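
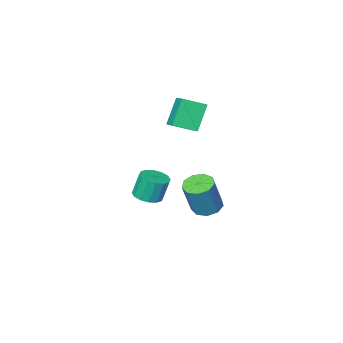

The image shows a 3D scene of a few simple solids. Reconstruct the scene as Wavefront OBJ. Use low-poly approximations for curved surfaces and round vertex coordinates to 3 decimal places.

v 0.253 -3.495 4.016
v 0.537 -2.454 4.519
v -0.885 -2.952 3.535
v -0.602 -1.912 4.037
v 1.082 -3.028 2.583
v 1.365 -1.988 3.085
v -0.057 -2.486 2.101
v 0.227 -1.445 2.604
v 3.654 -0.373 -0.386
v 4.409 -0.308 -0.201
v 4.081 -0.163 1.09
v 3.326 -0.227 0.906
v 4.287 0.07 -0.274
v 3.959 0.215 1.017
v 3.995 0.329 -0.378
v 3.667 0.474 0.913
v 3.612 0.4 -0.483
v 3.284 0.545 0.808
v 3.24 0.265 -0.562
v 2.912 0.41 0.729
v 2.979 -0.042 -0.594
v 2.651 0.103 0.697
v 2.899 -0.437 -0.57
v 2.571 -0.292 0.721
v 3.021 -0.815 -0.497
v 2.693 -0.67 0.794
v 3.313 -1.074 -0.393
v 2.985 -0.929 0.898
v 3.696 -1.145 -0.288
v 3.368 -1 1.003
v 4.068 -1.01 -0.209
v 3.74 -0.865 1.082
v 4.329 -0.703 -0.177
v 4.001 -0.558 1.114
v -0.744 -2.077 -3.43
v -0.327 -1.373 -3.66
v 0.361 -1.139 -1.7
v -0.056 -1.843 -1.47
v -0.865 -1.237 -3.487
v -0.178 -1.004 -1.527
v -1.347 -1.495 -3.288
v -0.659 -1.262 -1.328
v -1.546 -2.024 -3.155
v -0.859 -1.791 -1.195
v -1.37 -2.579 -3.151
v -0.683 -2.345 -1.191
v -0.901 -2.898 -3.277
v -0.214 -2.665 -1.317
v -0.358 -2.833 -3.475
v 0.329 -2.6 -1.515
v 0.004 -2.414 -3.652
v 0.692 -2.181 -1.692
v 0.017 -1.837 -3.725
v 0.704 -1.604 -1.765
f 2 4 1
f 5 2 1
f 1 4 3
f 3 5 1
f 2 8 4
f 6 2 5
f 6 8 2
f 4 8 3
f 7 5 3
f 3 8 7
f 7 6 5
f 8 6 7
f 10 9 13
f 10 13 11
f 11 13 14
f 11 14 12
f 13 9 15
f 13 15 14
f 14 15 16
f 14 16 12
f 15 9 17
f 15 17 16
f 16 17 18
f 16 18 12
f 17 9 19
f 17 19 18
f 18 19 20
f 18 20 12
f 19 9 21
f 19 21 20
f 20 21 22
f 20 22 12
f 21 9 23
f 21 23 22
f 22 23 24
f 22 24 12
f 23 9 25
f 23 25 24
f 24 25 26
f 24 26 12
f 25 9 27
f 25 27 26
f 26 27 28
f 26 28 12
f 27 9 29
f 27 29 28
f 28 29 30
f 28 30 12
f 29 9 31
f 29 31 30
f 30 31 32
f 30 32 12
f 31 9 33
f 31 33 32
f 32 33 34
f 32 34 12
f 33 9 10
f 33 10 34
f 34 10 11
f 34 11 12
f 36 35 39
f 36 39 37
f 37 39 40
f 37 40 38
f 39 35 41
f 39 41 40
f 40 41 42
f 40 42 38
f 41 35 43
f 41 43 42
f 42 43 44
f 42 44 38
f 43 35 45
f 43 45 44
f 44 45 46
f 44 46 38
f 45 35 47
f 45 47 46
f 46 47 48
f 46 48 38
f 47 35 49
f 47 49 48
f 48 49 50
f 48 50 38
f 49 35 51
f 49 51 50
f 50 51 52
f 50 52 38
f 51 35 53
f 51 53 52
f 52 53 54
f 52 54 38
f 53 35 36
f 53 36 54
f 54 36 37
f 54 37 38



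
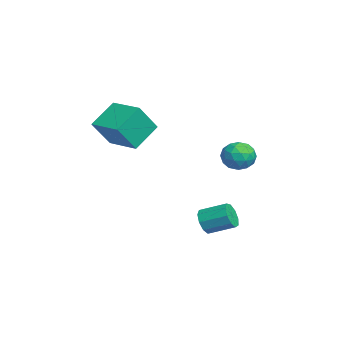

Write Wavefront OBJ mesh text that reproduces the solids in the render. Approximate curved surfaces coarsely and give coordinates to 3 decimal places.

v 0.875 0.59 -2.283
v 1.204 0.208 -1.623
v 1.613 1.609 -1.017
v 1.285 1.99 -1.677
v 1.597 0.269 -2.028
v 2.006 1.669 -1.422
v 1.653 0.479 -2.553
v 2.062 1.88 -1.946
v 1.345 0.742 -2.951
v 1.754 2.142 -2.345
v 0.817 0.933 -3.037
v 1.226 2.334 -2.43
v 0.317 0.964 -2.77
v 0.726 2.364 -2.164
v 0.078 0.819 -2.275
v 0.487 2.22 -1.669
v 0.212 0.568 -1.784
v 0.621 1.968 -1.178
v 0.657 0.326 -1.527
v 1.066 1.727 -0.921
v -2.448 3.463 0.65
v -1.979 3.201 1.529
v -3.401 2.099 0.751
v -2.932 1.837 1.63
v -3.554 2.658 1.603
v -2.964 3.501 1.541
v -2.416 1.799 0.739
v -1.826 2.642 0.677
v -1.959 2.172 1.584
v -2.662 2.703 2.118
v -2.718 2.597 0.162
v -3.421 3.128 0.696
v -2.13 3.452 1.081
v -3.25 1.848 1.199
v -3.616 2.331 1.183
v -3.34 2.177 1.7
v -2.709 3.628 1.088
v -2.433 3.474 1.604
v -3.359 3.155 1.648
v -2.947 1.826 0.676
v -2.671 1.672 1.192
v -2.04 3.123 0.58
v -1.764 2.969 1.097
v -2.021 2.145 0.632
v -1.842 2.693 1.63
v -2.403 1.891 1.689
v -2.099 1.869 1.166
v -1.753 2.364 1.129
v -2.256 3.005 1.944
v -2.816 2.203 2.003
v -3.181 2.686 1.987
v -2.835 3.181 1.951
v -2.244 2.4 1.976
v -2.564 3.097 0.277
v -3.124 2.295 0.336
v -2.545 2.119 0.329
v -2.199 2.614 0.293
v -2.977 3.409 0.591
v -3.538 2.607 0.65
v -3.627 2.936 1.151
v -3.281 3.431 1.114
v -3.136 2.9 0.304
v -4.165 -3.021 3.293
v -3.421 -3.999 4.909
v -2.59 -1.68 3.378
v -1.846 -2.658 4.995
v -3.094 -4.202 2.085
v -2.35 -5.18 3.702
v -1.519 -2.861 2.171
v -0.775 -3.839 3.787
f 2 1 5
f 2 5 3
f 3 5 6
f 3 6 4
f 5 1 7
f 5 7 6
f 6 7 8
f 6 8 4
f 7 1 9
f 7 9 8
f 8 9 10
f 8 10 4
f 9 1 11
f 9 11 10
f 10 11 12
f 10 12 4
f 11 1 13
f 11 13 12
f 12 13 14
f 12 14 4
f 13 1 15
f 13 15 14
f 14 15 16
f 14 16 4
f 15 1 17
f 15 17 16
f 16 17 18
f 16 18 4
f 17 1 19
f 17 19 18
f 18 19 20
f 18 20 4
f 19 1 2
f 19 2 20
f 20 2 3
f 20 3 4
f 21 58 37
f 58 32 61
f 37 61 26
f 58 61 37
f 21 37 33
f 37 26 38
f 33 38 22
f 37 38 33
f 21 33 42
f 33 22 43
f 42 43 28
f 33 43 42
f 21 42 54
f 42 28 57
f 54 57 31
f 42 57 54
f 21 54 58
f 54 31 62
f 58 62 32
f 54 62 58
f 22 38 49
f 38 26 52
f 49 52 30
f 38 52 49
f 26 61 39
f 61 32 60
f 39 60 25
f 61 60 39
f 32 62 59
f 62 31 55
f 59 55 23
f 62 55 59
f 31 57 56
f 57 28 44
f 56 44 27
f 57 44 56
f 28 43 48
f 43 22 45
f 48 45 29
f 43 45 48
f 24 50 36
f 50 30 51
f 36 51 25
f 50 51 36
f 24 36 34
f 36 25 35
f 34 35 23
f 36 35 34
f 24 34 41
f 34 23 40
f 41 40 27
f 34 40 41
f 24 41 46
f 41 27 47
f 46 47 29
f 41 47 46
f 24 46 50
f 46 29 53
f 50 53 30
f 46 53 50
f 25 51 39
f 51 30 52
f 39 52 26
f 51 52 39
f 23 35 59
f 35 25 60
f 59 60 32
f 35 60 59
f 27 40 56
f 40 23 55
f 56 55 31
f 40 55 56
f 29 47 48
f 47 27 44
f 48 44 28
f 47 44 48
f 30 53 49
f 53 29 45
f 49 45 22
f 53 45 49
f 64 66 63
f 67 64 63
f 63 66 65
f 65 67 63
f 64 70 66
f 68 64 67
f 68 70 64
f 66 70 65
f 69 67 65
f 65 70 69
f 69 68 67
f 70 68 69



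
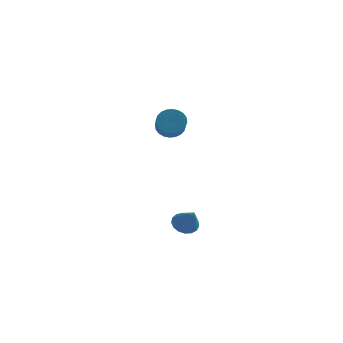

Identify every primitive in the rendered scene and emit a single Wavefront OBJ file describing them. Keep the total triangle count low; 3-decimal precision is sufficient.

v 0.749 -2.651 -3.772
v 1.352 -2.096 -3.809
v 1.491 -3.369 -2.448
v 1.087 -1.931 -3.571
v 0.744 -1.931 -3.379
v 0.403 -2.096 -3.278
v 0.141 -2.388 -3.289
v 0.018 -2.74 -3.411
v 0.063 -3.072 -3.616
v 0.265 -3.307 -3.857
v 0.577 -3.392 -4.078
v 0.929 -3.307 -4.23
v 1.24 -3.072 -4.276
v 1.438 -2.74 -4.207
v 1.478 -2.388 -4.039
v -0.518 -1.357 3.188
v 0.205 -0.95 3.413
v 0.802 -2.656 4.577
v 0.078 -3.063 4.352
v -0.002 -0.855 3.659
v 0.594 -2.561 4.823
v -0.289 -0.836 3.833
v 0.308 -2.543 4.997
v -0.61 -0.897 3.909
v -0.014 -2.603 5.073
v -0.917 -1.028 3.875
v -0.321 -2.734 5.039
v -1.164 -1.208 3.736
v -0.567 -2.914 4.901
v -1.312 -1.412 3.514
v -0.716 -3.118 4.679
v -1.339 -1.607 3.243
v -0.743 -3.313 4.407
v -1.242 -1.764 2.963
v -0.645 -3.47 4.127
v -1.034 -1.859 2.717
v -0.438 -3.565 3.881
v -0.748 -1.877 2.543
v -0.151 -3.584 3.707
v -0.426 -1.817 2.467
v 0.17 -3.523 3.631
v -0.119 -1.686 2.501
v 0.477 -3.392 3.665
v 0.127 -1.506 2.639
v 0.724 -3.212 3.804
v 0.276 -1.302 2.861
v 0.872 -3.008 4.026
v 0.303 -1.107 3.133
v 0.899 -2.813 4.297
f 2 1 4
f 2 4 3
f 4 1 5
f 4 5 3
f 5 1 6
f 5 6 3
f 6 1 7
f 6 7 3
f 7 1 8
f 7 8 3
f 8 1 9
f 8 9 3
f 9 1 10
f 9 10 3
f 10 1 11
f 10 11 3
f 11 1 12
f 11 12 3
f 12 1 13
f 12 13 3
f 13 1 14
f 13 14 3
f 14 1 15
f 14 15 3
f 15 1 2
f 15 2 3
f 17 16 20
f 17 20 18
f 18 20 21
f 18 21 19
f 20 16 22
f 20 22 21
f 21 22 23
f 21 23 19
f 22 16 24
f 22 24 23
f 23 24 25
f 23 25 19
f 24 16 26
f 24 26 25
f 25 26 27
f 25 27 19
f 26 16 28
f 26 28 27
f 27 28 29
f 27 29 19
f 28 16 30
f 28 30 29
f 29 30 31
f 29 31 19
f 30 16 32
f 30 32 31
f 31 32 33
f 31 33 19
f 32 16 34
f 32 34 33
f 33 34 35
f 33 35 19
f 34 16 36
f 34 36 35
f 35 36 37
f 35 37 19
f 36 16 38
f 36 38 37
f 37 38 39
f 37 39 19
f 38 16 40
f 38 40 39
f 39 40 41
f 39 41 19
f 40 16 42
f 40 42 41
f 41 42 43
f 41 43 19
f 42 16 44
f 42 44 43
f 43 44 45
f 43 45 19
f 44 16 46
f 44 46 45
f 45 46 47
f 45 47 19
f 46 16 48
f 46 48 47
f 47 48 49
f 47 49 19
f 48 16 17
f 48 17 49
f 49 17 18
f 49 18 19



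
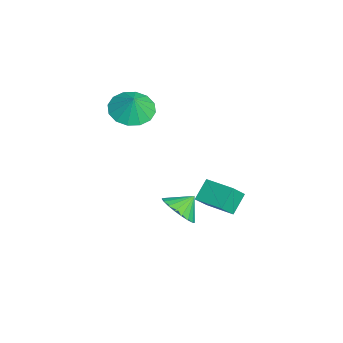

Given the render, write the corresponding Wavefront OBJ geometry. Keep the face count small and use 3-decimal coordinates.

v 1.777 2.261 -3.646
v 2.244 1.767 -2.926
v 1.483 3.019 -2.934
v 2.541 2.014 -3.066
v 2.707 2.305 -3.307
v 2.711 2.588 -3.606
v 2.555 2.814 -3.912
v 2.264 2.945 -4.172
v 1.888 2.958 -4.341
v 1.494 2.85 -4.39
v 1.149 2.641 -4.31
v 0.912 2.366 -4.115
v 0.825 2.073 -3.84
v 0.903 1.812 -3.53
v 1.132 1.63 -3.241
v 1.472 1.556 -3.022
v 1.866 1.605 -2.91
v -0.065 0.389 2.026
v 0.88 0.123 1.576
v 0.405 0.451 2.974
v 0.86 0.681 1.549
v 0.592 1.161 1.651
v 0.148 1.434 1.853
v -0.353 1.427 2.101
v -0.777 1.142 2.329
v -1.009 0.656 2.476
v -0.989 0.098 2.502
v -0.721 -0.382 2.401
v -0.277 -0.655 2.199
v 0.224 -0.649 1.95
v 0.647 -0.364 1.722
v 2.952 3.387 -2.446
v 2.309 3.963 -1.642
v 4.037 4.414 -2.316
v 3.394 4.991 -1.512
v 3.406 2.809 -1.668
v 2.763 3.386 -0.864
v 4.491 3.837 -1.538
v 3.848 4.413 -0.734
f 2 1 4
f 2 4 3
f 4 1 5
f 4 5 3
f 5 1 6
f 5 6 3
f 6 1 7
f 6 7 3
f 7 1 8
f 7 8 3
f 8 1 9
f 8 9 3
f 9 1 10
f 9 10 3
f 10 1 11
f 10 11 3
f 11 1 12
f 11 12 3
f 12 1 13
f 12 13 3
f 13 1 14
f 13 14 3
f 14 1 15
f 14 15 3
f 15 1 16
f 15 16 3
f 16 1 17
f 16 17 3
f 17 1 2
f 17 2 3
f 19 18 21
f 19 21 20
f 21 18 22
f 21 22 20
f 22 18 23
f 22 23 20
f 23 18 24
f 23 24 20
f 24 18 25
f 24 25 20
f 25 18 26
f 25 26 20
f 26 18 27
f 26 27 20
f 27 18 28
f 27 28 20
f 28 18 29
f 28 29 20
f 29 18 30
f 29 30 20
f 30 18 31
f 30 31 20
f 31 18 19
f 31 19 20
f 33 35 32
f 36 33 32
f 32 35 34
f 34 36 32
f 33 39 35
f 37 33 36
f 37 39 33
f 35 39 34
f 38 36 34
f 34 39 38
f 38 37 36
f 39 37 38



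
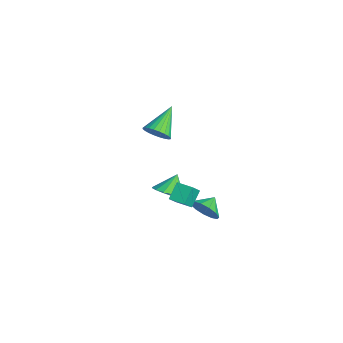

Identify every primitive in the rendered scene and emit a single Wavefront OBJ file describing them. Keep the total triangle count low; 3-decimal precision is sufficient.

v 0.429 0.206 -3.074
v 1.091 0.273 -2.34
v -0.149 1.014 -2.626
v 1.265 0.62 -2.741
v 1.174 0.836 -3.247
v 0.846 0.852 -3.698
v 0.387 0.663 -3.952
v -0.059 0.329 -3.926
v -0.35 -0.044 -3.63
v -0.394 -0.337 -3.158
v -0.176 -0.458 -2.659
v 0.234 -0.368 -2.292
v 0.706 -0.096 -2.173
v 0.22 -1.379 -2.118
v -0.383 -0.725 -1.328
v 0.95 -0.695 -2.127
v 0.346 -0.041 -1.337
v 0.794 -1.979 -1.183
v 0.19 -1.325 -0.393
v 1.523 -1.295 -1.192
v 0.92 -0.641 -0.402
v -0.944 -2.146 3.157
v -0.25 -1.898 3.601
v -2.116 -0.914 4.303
v -0.254 -1.671 3.353
v -0.363 -1.517 3.076
v -0.56 -1.458 2.811
v -0.816 -1.504 2.599
v -1.091 -1.648 2.471
v -1.344 -1.867 2.449
v -1.536 -2.129 2.534
v -1.638 -2.393 2.713
v -1.634 -2.62 2.961
v -1.525 -2.774 3.238
v -1.328 -2.833 3.503
v -1.072 -2.787 3.715
v -0.797 -2.643 3.843
v -0.544 -2.424 3.866
v -0.352 -2.162 3.781
v -3.283 -0.8 -4.454
v -2.649 -1.278 -3.782
v -3.857 -0.06 -3.386
v -2.38 -0.84 -3.941
v -2.352 -0.391 -4.237
v -2.574 -0.052 -4.591
v -2.986 0.087 -4.909
v -3.478 -0.012 -5.104
v -3.918 -0.322 -5.126
v -4.187 -0.76 -4.967
v -4.215 -1.209 -4.671
v -3.993 -1.548 -4.316
v -3.581 -1.687 -3.999
v -3.089 -1.588 -3.804
f 2 1 4
f 2 4 3
f 4 1 5
f 4 5 3
f 5 1 6
f 5 6 3
f 6 1 7
f 6 7 3
f 7 1 8
f 7 8 3
f 8 1 9
f 8 9 3
f 9 1 10
f 9 10 3
f 10 1 11
f 10 11 3
f 11 1 12
f 11 12 3
f 12 1 13
f 12 13 3
f 13 1 2
f 13 2 3
f 15 17 14
f 18 15 14
f 14 17 16
f 16 18 14
f 15 21 17
f 19 15 18
f 19 21 15
f 17 21 16
f 20 18 16
f 16 21 20
f 20 19 18
f 21 19 20
f 23 22 25
f 23 25 24
f 25 22 26
f 25 26 24
f 26 22 27
f 26 27 24
f 27 22 28
f 27 28 24
f 28 22 29
f 28 29 24
f 29 22 30
f 29 30 24
f 30 22 31
f 30 31 24
f 31 22 32
f 31 32 24
f 32 22 33
f 32 33 24
f 33 22 34
f 33 34 24
f 34 22 35
f 34 35 24
f 35 22 36
f 35 36 24
f 36 22 37
f 36 37 24
f 37 22 38
f 37 38 24
f 38 22 39
f 38 39 24
f 39 22 23
f 39 23 24
f 41 40 43
f 41 43 42
f 43 40 44
f 43 44 42
f 44 40 45
f 44 45 42
f 45 40 46
f 45 46 42
f 46 40 47
f 46 47 42
f 47 40 48
f 47 48 42
f 48 40 49
f 48 49 42
f 49 40 50
f 49 50 42
f 50 40 51
f 50 51 42
f 51 40 52
f 51 52 42
f 52 40 53
f 52 53 42
f 53 40 41
f 53 41 42



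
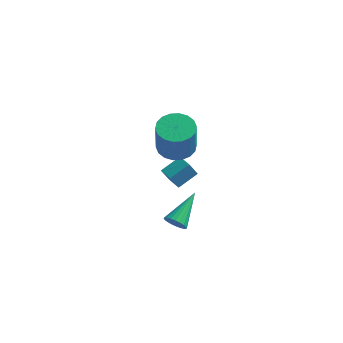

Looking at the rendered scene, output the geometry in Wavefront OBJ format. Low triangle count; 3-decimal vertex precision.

v -1.344 -2.913 -1.34
v -1.086 -2.71 -1.83
v -0.936 -1.267 -0.44
v -1.318 -2.636 -1.86
v -1.555 -2.61 -1.8
v -1.755 -2.636 -1.66
v -1.884 -2.711 -1.465
v -1.92 -2.82 -1.249
v -1.856 -2.946 -1.048
v -1.704 -3.066 -0.897
v -1.49 -3.159 -0.823
v -1.25 -3.21 -0.839
v -1.027 -3.21 -0.941
v -0.859 -3.158 -1.111
v -0.774 -3.064 -1.322
v -0.789 -2.944 -1.535
v -0.899 -2.819 -1.715
v -3.763 3.595 -4.501
v -4.128 3.395 -3.714
v -3.063 4.449 -3.958
v -3.428 4.249 -3.172
v -3.072 2.931 -4.348
v -3.437 2.731 -3.562
v -2.372 3.785 -3.806
v -2.737 3.585 -3.019
v -2.333 0.283 1.291
v -1.691 0.957 1.422
v -1.544 0.47 3.201
v -2.187 -0.203 3.069
v -2.05 1.153 1.505
v -1.904 0.667 3.284
v -2.466 1.178 1.546
v -2.32 0.692 3.325
v -2.855 1.025 1.536
v -2.709 0.539 3.315
v -3.141 0.725 1.478
v -2.995 0.239 3.257
v -3.267 0.338 1.382
v -3.121 -0.148 3.161
v -3.208 -0.06 1.269
v -3.062 -0.546 3.048
v -2.976 -0.39 1.159
v -2.829 -0.877 2.938
v -2.616 -0.587 1.076
v -2.47 -1.073 2.855
v -2.2 -0.612 1.035
v -2.054 -1.098 2.814
v -1.811 -0.459 1.045
v -1.665 -0.945 2.824
v -1.525 -0.159 1.103
v -1.379 -0.645 2.882
v -1.399 0.228 1.199
v -1.253 -0.258 2.978
v -1.458 0.626 1.312
v -1.312 0.14 3.091
f 2 1 4
f 2 4 3
f 4 1 5
f 4 5 3
f 5 1 6
f 5 6 3
f 6 1 7
f 6 7 3
f 7 1 8
f 7 8 3
f 8 1 9
f 8 9 3
f 9 1 10
f 9 10 3
f 10 1 11
f 10 11 3
f 11 1 12
f 11 12 3
f 12 1 13
f 12 13 3
f 13 1 14
f 13 14 3
f 14 1 15
f 14 15 3
f 15 1 16
f 15 16 3
f 16 1 17
f 16 17 3
f 17 1 2
f 17 2 3
f 19 21 18
f 22 19 18
f 18 21 20
f 20 22 18
f 19 25 21
f 23 19 22
f 23 25 19
f 21 25 20
f 24 22 20
f 20 25 24
f 24 23 22
f 25 23 24
f 27 26 30
f 27 30 28
f 28 30 31
f 28 31 29
f 30 26 32
f 30 32 31
f 31 32 33
f 31 33 29
f 32 26 34
f 32 34 33
f 33 34 35
f 33 35 29
f 34 26 36
f 34 36 35
f 35 36 37
f 35 37 29
f 36 26 38
f 36 38 37
f 37 38 39
f 37 39 29
f 38 26 40
f 38 40 39
f 39 40 41
f 39 41 29
f 40 26 42
f 40 42 41
f 41 42 43
f 41 43 29
f 42 26 44
f 42 44 43
f 43 44 45
f 43 45 29
f 44 26 46
f 44 46 45
f 45 46 47
f 45 47 29
f 46 26 48
f 46 48 47
f 47 48 49
f 47 49 29
f 48 26 50
f 48 50 49
f 49 50 51
f 49 51 29
f 50 26 52
f 50 52 51
f 51 52 53
f 51 53 29
f 52 26 54
f 52 54 53
f 53 54 55
f 53 55 29
f 54 26 27
f 54 27 55
f 55 27 28
f 55 28 29



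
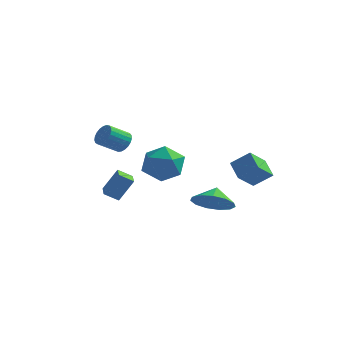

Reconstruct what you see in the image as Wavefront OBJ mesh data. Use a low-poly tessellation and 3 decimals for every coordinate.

v 2.448 -0.457 -2.169
v 3.009 0.275 -2.769
v 2.332 0.237 -1.431
v 2.413 0.342 -2.925
v 1.828 0.156 -2.841
v 1.44 -0.225 -2.544
v 1.371 -0.68 -2.128
v 1.644 -1.063 -1.726
v 2.173 -1.254 -1.464
v 2.788 -1.192 -1.426
v 3.296 -0.897 -1.624
v 3.534 -0.461 -1.996
v 3.427 -0.025 -2.422
v 0.195 -0.608 0.793
v 0.772 -0.782 -0.194
v 0.048 -2.458 1.034
v 0.625 -2.632 0.047
v 1.172 -2.194 0.967
v 1.263 -1.051 0.819
v -0.443 -2.189 0.021
v -0.352 -1.046 -0.127
v 0.378 -1.759 -0.671
v 1.376 -1.763 -0.086
v -0.556 -1.477 0.926
v 0.442 -1.481 1.511
v -2.652 0.209 0.796
v -2.125 0.086 1.157
v -2.782 -0.772 1.824
v -3.308 -0.649 1.464
v -2.243 0.285 1.296
v -2.9 -0.573 1.964
v -2.432 0.471 1.349
v -3.089 -0.387 2.017
v -2.659 0.612 1.306
v -3.316 -0.246 1.974
v -2.885 0.683 1.175
v -3.542 -0.175 1.843
v -3.07 0.672 0.979
v -3.727 -0.186 1.647
v -3.183 0.581 0.751
v -3.84 -0.277 1.419
v -3.204 0.425 0.531
v -3.861 -0.432 1.198
v -3.13 0.233 0.356
v -3.786 -0.625 1.024
v -2.972 0.036 0.258
v -3.629 -0.822 0.926
v -2.76 -0.131 0.253
v -3.417 -0.989 0.92
v -2.529 -0.239 0.342
v -3.186 -1.097 1.009
v -2.319 -0.27 0.509
v -2.975 -1.127 1.176
v -2.166 -0.218 0.726
v -2.823 -1.075 1.393
v -2.098 -0.092 0.955
v -2.754 -0.949 1.623
v -2.784 -0.054 -3.039
v -3.426 -0.412 -2.593
v -3.363 0.915 -3.096
v -4.006 0.557 -2.65
v -2.174 0.383 -1.81
v -2.817 0.025 -1.364
v -2.754 1.352 -1.867
v -3.396 0.994 -1.421
v 2.403 3.416 -1.376
v 2.078 2.308 -0.533
v 3.324 3.712 -0.632
v 2.998 2.604 0.211
v 3.142 2.716 -2.011
v 2.816 1.608 -1.168
v 4.062 3.012 -1.267
v 3.737 1.904 -0.424
f 2 1 4
f 2 4 3
f 4 1 5
f 4 5 3
f 5 1 6
f 5 6 3
f 6 1 7
f 6 7 3
f 7 1 8
f 7 8 3
f 8 1 9
f 8 9 3
f 9 1 10
f 9 10 3
f 10 1 11
f 10 11 3
f 11 1 12
f 11 12 3
f 12 1 13
f 12 13 3
f 13 1 2
f 13 2 3
f 14 25 19
f 14 19 15
f 14 15 21
f 14 21 24
f 14 24 25
f 15 19 23
f 19 25 18
f 25 24 16
f 24 21 20
f 21 15 22
f 17 23 18
f 17 18 16
f 17 16 20
f 17 20 22
f 17 22 23
f 18 23 19
f 16 18 25
f 20 16 24
f 22 20 21
f 23 22 15
f 27 26 30
f 27 30 28
f 28 30 31
f 28 31 29
f 30 26 32
f 30 32 31
f 31 32 33
f 31 33 29
f 32 26 34
f 32 34 33
f 33 34 35
f 33 35 29
f 34 26 36
f 34 36 35
f 35 36 37
f 35 37 29
f 36 26 38
f 36 38 37
f 37 38 39
f 37 39 29
f 38 26 40
f 38 40 39
f 39 40 41
f 39 41 29
f 40 26 42
f 40 42 41
f 41 42 43
f 41 43 29
f 42 26 44
f 42 44 43
f 43 44 45
f 43 45 29
f 44 26 46
f 44 46 45
f 45 46 47
f 45 47 29
f 46 26 48
f 46 48 47
f 47 48 49
f 47 49 29
f 48 26 50
f 48 50 49
f 49 50 51
f 49 51 29
f 50 26 52
f 50 52 51
f 51 52 53
f 51 53 29
f 52 26 54
f 52 54 53
f 53 54 55
f 53 55 29
f 54 26 56
f 54 56 55
f 55 56 57
f 55 57 29
f 56 26 27
f 56 27 57
f 57 27 28
f 57 28 29
f 59 61 58
f 62 59 58
f 58 61 60
f 60 62 58
f 59 65 61
f 63 59 62
f 63 65 59
f 61 65 60
f 64 62 60
f 60 65 64
f 64 63 62
f 65 63 64
f 67 69 66
f 70 67 66
f 66 69 68
f 68 70 66
f 67 73 69
f 71 67 70
f 71 73 67
f 69 73 68
f 72 70 68
f 68 73 72
f 72 71 70
f 73 71 72



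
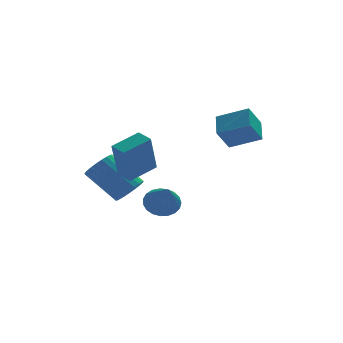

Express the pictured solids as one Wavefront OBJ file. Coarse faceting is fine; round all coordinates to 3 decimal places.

v -1.878 2.587 -1.267
v -1.575 2.083 -0.639
v -2.84 3.109 0.795
v -3.142 3.613 0.167
v -1.357 2.338 -0.63
v -2.622 3.364 0.805
v -1.218 2.631 -0.717
v -2.483 3.657 0.717
v -1.18 2.917 -0.888
v -2.444 3.943 0.546
v -1.248 3.153 -1.116
v -2.512 4.179 0.318
v -1.412 3.302 -1.368
v -2.676 4.329 0.066
v -1.646 3.343 -1.604
v -2.911 4.37 -0.17
v -1.916 3.269 -1.789
v -3.181 4.295 -0.355
v -2.18 3.091 -1.895
v -3.445 4.117 -0.461
v -2.398 2.836 -1.905
v -3.663 3.862 -0.47
v -2.537 2.543 -1.817
v -3.802 3.569 -0.383
v -2.576 2.257 -1.646
v -3.84 3.283 -0.212
v -2.508 2.021 -1.418
v -3.772 3.047 0.016
v -2.344 1.871 -1.166
v -3.608 2.898 0.268
v -2.109 1.83 -0.93
v -3.374 2.857 0.504
v -1.839 1.905 -0.745
v -3.104 2.931 0.689
v -2.694 -1.485 0.895
v -3.123 -2.264 2.874
v -3.081 -0.787 1.086
v -3.509 -1.566 3.065
v -1.371 -0.894 1.415
v -1.799 -1.673 3.394
v -1.757 -0.196 1.606
v -2.186 -0.975 3.585
v 1.44 -0.458 3.104
v 2.79 -1.11 3.718
v 1.689 0.659 3.743
v 3.039 0.006 4.357
v 2.141 -0.006 2.043
v 3.491 -0.659 2.657
v 2.39 1.11 2.682
v 3.74 0.458 3.296
v -0.191 3.352 -2.424
v 0.583 3.012 -2.761
v -0.229 1.908 -1.056
v 0.711 3.255 -2.501
v 0.683 3.515 -2.228
v 0.503 3.747 -1.988
v 0.204 3.91 -1.824
v -0.163 3.977 -1.764
v -0.536 3.936 -1.818
v -0.848 3.794 -1.977
v -1.047 3.575 -2.213
v -1.098 3.318 -2.486
v -0.992 3.066 -2.748
v -0.747 2.864 -2.954
v -0.406 2.747 -3.069
v -0.028 2.733 -3.072
v 0.322 2.827 -2.963
f 2 1 5
f 2 5 3
f 3 5 6
f 3 6 4
f 5 1 7
f 5 7 6
f 6 7 8
f 6 8 4
f 7 1 9
f 7 9 8
f 8 9 10
f 8 10 4
f 9 1 11
f 9 11 10
f 10 11 12
f 10 12 4
f 11 1 13
f 11 13 12
f 12 13 14
f 12 14 4
f 13 1 15
f 13 15 14
f 14 15 16
f 14 16 4
f 15 1 17
f 15 17 16
f 16 17 18
f 16 18 4
f 17 1 19
f 17 19 18
f 18 19 20
f 18 20 4
f 19 1 21
f 19 21 20
f 20 21 22
f 20 22 4
f 21 1 23
f 21 23 22
f 22 23 24
f 22 24 4
f 23 1 25
f 23 25 24
f 24 25 26
f 24 26 4
f 25 1 27
f 25 27 26
f 26 27 28
f 26 28 4
f 27 1 29
f 27 29 28
f 28 29 30
f 28 30 4
f 29 1 31
f 29 31 30
f 30 31 32
f 30 32 4
f 31 1 33
f 31 33 32
f 32 33 34
f 32 34 4
f 33 1 2
f 33 2 34
f 34 2 3
f 34 3 4
f 36 38 35
f 39 36 35
f 35 38 37
f 37 39 35
f 36 42 38
f 40 36 39
f 40 42 36
f 38 42 37
f 41 39 37
f 37 42 41
f 41 40 39
f 42 40 41
f 44 46 43
f 47 44 43
f 43 46 45
f 45 47 43
f 44 50 46
f 48 44 47
f 48 50 44
f 46 50 45
f 49 47 45
f 45 50 49
f 49 48 47
f 50 48 49
f 52 51 54
f 52 54 53
f 54 51 55
f 54 55 53
f 55 51 56
f 55 56 53
f 56 51 57
f 56 57 53
f 57 51 58
f 57 58 53
f 58 51 59
f 58 59 53
f 59 51 60
f 59 60 53
f 60 51 61
f 60 61 53
f 61 51 62
f 61 62 53
f 62 51 63
f 62 63 53
f 63 51 64
f 63 64 53
f 64 51 65
f 64 65 53
f 65 51 66
f 65 66 53
f 66 51 67
f 66 67 53
f 67 51 52
f 67 52 53



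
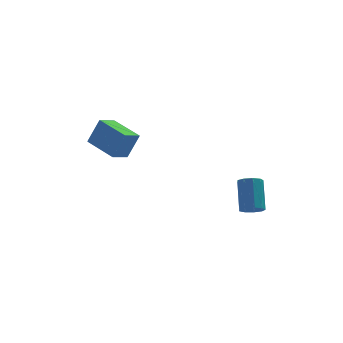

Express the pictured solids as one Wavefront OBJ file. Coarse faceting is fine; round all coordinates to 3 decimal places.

v -5.037 3.228 2.205
v -4.373 3.256 3.726
v -4.176 3.917 1.816
v -3.512 3.945 3.337
v -3.908 1.555 1.743
v -3.244 1.583 3.264
v -3.047 2.244 1.354
v -2.383 2.272 2.875
v 2.884 -1.587 -1.135
v 3.351 -1.994 -0.833
v 3.484 -0.721 0.678
v 3.016 -0.313 0.375
v 3.567 -1.683 -1.114
v 3.699 -0.409 0.396
v 3.463 -1.326 -1.406
v 3.595 -0.053 0.105
v 3.088 -1.092 -1.57
v 3.22 0.182 -0.06
v 2.618 -1.089 -1.532
v 2.75 0.185 -0.021
v 2.272 -1.319 -1.307
v 2.404 -0.045 0.203
v 2.212 -1.674 -1.003
v 2.345 -0.401 0.508
v 2.467 -1.989 -0.76
v 2.599 -0.715 0.751
v 2.917 -2.115 -0.693
v 3.049 -0.842 0.818
f 2 4 1
f 5 2 1
f 1 4 3
f 3 5 1
f 2 8 4
f 6 2 5
f 6 8 2
f 4 8 3
f 7 5 3
f 3 8 7
f 7 6 5
f 8 6 7
f 10 9 13
f 10 13 11
f 11 13 14
f 11 14 12
f 13 9 15
f 13 15 14
f 14 15 16
f 14 16 12
f 15 9 17
f 15 17 16
f 16 17 18
f 16 18 12
f 17 9 19
f 17 19 18
f 18 19 20
f 18 20 12
f 19 9 21
f 19 21 20
f 20 21 22
f 20 22 12
f 21 9 23
f 21 23 22
f 22 23 24
f 22 24 12
f 23 9 25
f 23 25 24
f 24 25 26
f 24 26 12
f 25 9 27
f 25 27 26
f 26 27 28
f 26 28 12
f 27 9 10
f 27 10 28
f 28 10 11
f 28 11 12



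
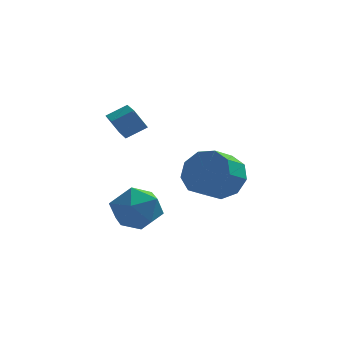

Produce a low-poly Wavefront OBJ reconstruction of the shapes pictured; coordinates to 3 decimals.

v -4.108 -2.667 -2.111
v -3.439 -2.556 -2.901
v -3.661 -4.284 -1.959
v -2.992 -4.173 -2.749
v -2.807 -3.701 -1.839
v -3.083 -2.702 -1.933
v -4.017 -4.138 -2.927
v -4.293 -3.139 -3.021
v -3.383 -3.465 -3.405
v -2.635 -3.195 -2.733
v -4.465 -3.645 -2.127
v -3.717 -3.375 -1.455
v -4.288 -4.108 1.879
v -3.569 -3.847 2.313
v -4.625 -2.954 1.743
v -3.906 -2.693 2.177
v -3.834 -4.067 1.103
v -3.115 -3.806 1.537
v -4.171 -2.913 0.967
v -3.452 -2.652 1.401
v -0.654 -2.577 -1.184
v 0.106 -2.676 -0.542
v -0.446 -3.481 -0.013
v -1.206 -3.383 -0.656
v -0.342 -2.215 -0.306
v -0.893 -3.02 0.222
v -0.935 -1.924 -0.482
v -1.487 -2.729 0.047
v -1.397 -1.938 -0.986
v -1.949 -2.743 -0.457
v -1.512 -2.252 -1.583
v -2.063 -3.057 -1.054
v -1.225 -2.718 -1.993
v -1.776 -3.523 -1.465
v -0.671 -3.118 -2.025
v -1.223 -3.923 -1.497
v -0.109 -3.265 -1.664
v -0.661 -4.071 -1.135
v 0.197 -3.091 -1.078
v -0.354 -3.896 -0.549
f 1 12 6
f 1 6 2
f 1 2 8
f 1 8 11
f 1 11 12
f 2 6 10
f 6 12 5
f 12 11 3
f 11 8 7
f 8 2 9
f 4 10 5
f 4 5 3
f 4 3 7
f 4 7 9
f 4 9 10
f 5 10 6
f 3 5 12
f 7 3 11
f 9 7 8
f 10 9 2
f 14 16 13
f 17 14 13
f 13 16 15
f 15 17 13
f 14 20 16
f 18 14 17
f 18 20 14
f 16 20 15
f 19 17 15
f 15 20 19
f 19 18 17
f 20 18 19
f 22 21 25
f 22 25 23
f 23 25 26
f 23 26 24
f 25 21 27
f 25 27 26
f 26 27 28
f 26 28 24
f 27 21 29
f 27 29 28
f 28 29 30
f 28 30 24
f 29 21 31
f 29 31 30
f 30 31 32
f 30 32 24
f 31 21 33
f 31 33 32
f 32 33 34
f 32 34 24
f 33 21 35
f 33 35 34
f 34 35 36
f 34 36 24
f 35 21 37
f 35 37 36
f 36 37 38
f 36 38 24
f 37 21 39
f 37 39 38
f 38 39 40
f 38 40 24
f 39 21 22
f 39 22 40
f 40 22 23
f 40 23 24



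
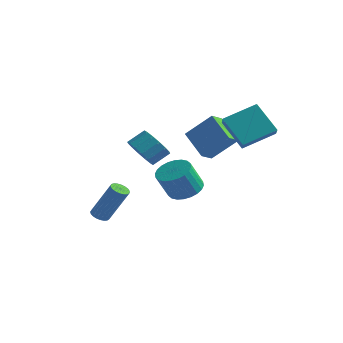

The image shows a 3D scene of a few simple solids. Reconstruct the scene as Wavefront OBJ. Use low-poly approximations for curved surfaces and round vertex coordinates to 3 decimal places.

v 0.962 -3.047 2.759
v 1.528 -2.839 2.104
v 1.963 -2.125 2.706
v 1.398 -2.333 3.361
v 1.165 -2.563 2.04
v 1.6 -1.85 2.642
v 0.747 -2.417 2.168
v 1.182 -1.703 2.77
v 0.387 -2.439 2.455
v 0.822 -1.726 3.057
v 0.182 -2.625 2.823
v 0.617 -1.911 3.425
v 0.185 -2.923 3.174
v 0.62 -2.21 3.776
v 0.397 -3.255 3.414
v 0.832 -2.541 4.016
v 0.76 -3.53 3.478
v 1.195 -2.817 4.08
v 1.178 -3.677 3.35
v 1.613 -2.963 3.952
v 1.538 -3.654 3.063
v 1.973 -2.941 3.665
v 1.743 -3.469 2.695
v 2.178 -2.755 3.297
v 1.74 -3.17 2.344
v 2.175 -2.457 2.946
v 3.378 1.615 2.152
v 3.864 0.97 2.689
v 2.114 1.779 3.492
v 2.599 1.134 4.029
v 4.361 2.986 2.911
v 4.846 2.341 3.448
v 3.096 3.15 4.251
v 3.582 2.505 4.788
v 2.547 -1.717 0.47
v 3.1 -1.136 0.857
v 2.885 -1.822 2.196
v 2.333 -2.403 1.81
v 2.795 -0.973 0.891
v 2.58 -1.659 2.231
v 2.452 -0.923 0.862
v 2.238 -1.609 2.201
v 2.124 -0.995 0.773
v 1.91 -1.681 2.112
v 1.861 -1.176 0.638
v 1.646 -1.862 1.977
v 1.702 -1.439 0.477
v 1.487 -2.126 1.816
v 1.671 -1.745 0.315
v 1.457 -2.431 1.655
v 1.774 -2.047 0.177
v 1.56 -2.733 1.517
v 1.995 -2.298 0.084
v 1.78 -2.984 1.423
v 2.3 -2.461 0.049
v 2.085 -3.147 1.389
v 2.642 -2.511 0.079
v 2.428 -3.197 1.418
v 2.97 -2.439 0.168
v 2.756 -3.125 1.507
v 3.234 -2.258 0.303
v 3.019 -2.944 1.642
v 3.393 -1.994 0.464
v 3.178 -2.681 1.803
v 3.423 -1.689 0.625
v 3.209 -2.375 1.965
v 3.32 -1.387 0.763
v 3.106 -2.073 2.103
v -2.537 -1.643 -2.587
v -2.108 -1.848 -2.772
v -1.134 -1.501 -0.898
v -1.563 -1.297 -0.713
v -2.084 -1.643 -2.822
v -1.111 -1.297 -0.948
v -2.139 -1.439 -2.832
v -1.165 -1.092 -0.957
v -2.262 -1.269 -2.799
v -1.289 -0.923 -0.925
v -2.433 -1.165 -2.729
v -1.46 -0.818 -0.855
v -2.622 -1.143 -2.635
v -1.649 -0.796 -0.761
v -2.796 -1.208 -2.533
v -1.823 -0.861 -0.659
v -2.925 -1.348 -2.44
v -1.952 -1.001 -0.566
v -2.987 -1.539 -2.372
v -2.014 -1.192 -0.498
v -2.971 -1.748 -2.342
v -1.998 -1.401 -0.468
v -2.88 -1.939 -2.354
v -1.907 -1.593 -0.48
v -2.73 -2.079 -2.406
v -1.757 -1.733 -0.532
v -2.546 -2.144 -2.49
v -1.573 -1.797 -0.615
v -2.36 -2.122 -2.59
v -1.387 -1.775 -0.716
v -2.205 -2.017 -2.69
v -1.232 -1.671 -0.816
v -0.037 1.817 2.265
v 1.102 2.415 3.524
v -0.003 2.6 1.863
v 1.135 3.198 3.123
v 1.325 1.262 1.297
v 2.463 1.86 2.557
v 1.358 2.045 0.896
v 2.497 2.643 2.155
f 2 1 5
f 2 5 3
f 3 5 6
f 3 6 4
f 5 1 7
f 5 7 6
f 6 7 8
f 6 8 4
f 7 1 9
f 7 9 8
f 8 9 10
f 8 10 4
f 9 1 11
f 9 11 10
f 10 11 12
f 10 12 4
f 11 1 13
f 11 13 12
f 12 13 14
f 12 14 4
f 13 1 15
f 13 15 14
f 14 15 16
f 14 16 4
f 15 1 17
f 15 17 16
f 16 17 18
f 16 18 4
f 17 1 19
f 17 19 18
f 18 19 20
f 18 20 4
f 19 1 21
f 19 21 20
f 20 21 22
f 20 22 4
f 21 1 23
f 21 23 22
f 22 23 24
f 22 24 4
f 23 1 25
f 23 25 24
f 24 25 26
f 24 26 4
f 25 1 2
f 25 2 26
f 26 2 3
f 26 3 4
f 28 30 27
f 31 28 27
f 27 30 29
f 29 31 27
f 28 34 30
f 32 28 31
f 32 34 28
f 30 34 29
f 33 31 29
f 29 34 33
f 33 32 31
f 34 32 33
f 36 35 39
f 36 39 37
f 37 39 40
f 37 40 38
f 39 35 41
f 39 41 40
f 40 41 42
f 40 42 38
f 41 35 43
f 41 43 42
f 42 43 44
f 42 44 38
f 43 35 45
f 43 45 44
f 44 45 46
f 44 46 38
f 45 35 47
f 45 47 46
f 46 47 48
f 46 48 38
f 47 35 49
f 47 49 48
f 48 49 50
f 48 50 38
f 49 35 51
f 49 51 50
f 50 51 52
f 50 52 38
f 51 35 53
f 51 53 52
f 52 53 54
f 52 54 38
f 53 35 55
f 53 55 54
f 54 55 56
f 54 56 38
f 55 35 57
f 55 57 56
f 56 57 58
f 56 58 38
f 57 35 59
f 57 59 58
f 58 59 60
f 58 60 38
f 59 35 61
f 59 61 60
f 60 61 62
f 60 62 38
f 61 35 63
f 61 63 62
f 62 63 64
f 62 64 38
f 63 35 65
f 63 65 64
f 64 65 66
f 64 66 38
f 65 35 67
f 65 67 66
f 66 67 68
f 66 68 38
f 67 35 36
f 67 36 68
f 68 36 37
f 68 37 38
f 70 69 73
f 70 73 71
f 71 73 74
f 71 74 72
f 73 69 75
f 73 75 74
f 74 75 76
f 74 76 72
f 75 69 77
f 75 77 76
f 76 77 78
f 76 78 72
f 77 69 79
f 77 79 78
f 78 79 80
f 78 80 72
f 79 69 81
f 79 81 80
f 80 81 82
f 80 82 72
f 81 69 83
f 81 83 82
f 82 83 84
f 82 84 72
f 83 69 85
f 83 85 84
f 84 85 86
f 84 86 72
f 85 69 87
f 85 87 86
f 86 87 88
f 86 88 72
f 87 69 89
f 87 89 88
f 88 89 90
f 88 90 72
f 89 69 91
f 89 91 90
f 90 91 92
f 90 92 72
f 91 69 93
f 91 93 92
f 92 93 94
f 92 94 72
f 93 69 95
f 93 95 94
f 94 95 96
f 94 96 72
f 95 69 97
f 95 97 96
f 96 97 98
f 96 98 72
f 97 69 99
f 97 99 98
f 98 99 100
f 98 100 72
f 99 69 70
f 99 70 100
f 100 70 71
f 100 71 72
f 102 104 101
f 105 102 101
f 101 104 103
f 103 105 101
f 102 108 104
f 106 102 105
f 106 108 102
f 104 108 103
f 107 105 103
f 103 108 107
f 107 106 105
f 108 106 107



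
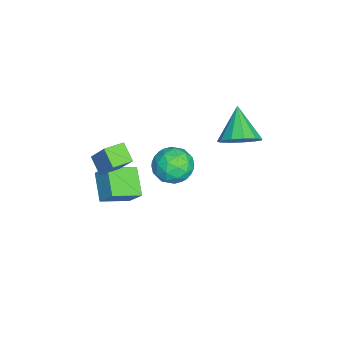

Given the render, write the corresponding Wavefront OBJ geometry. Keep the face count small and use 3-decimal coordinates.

v -1.848 -4.769 -1.506
v -1.507 -4.127 -0.654
v -2.653 -3.51 -2.131
v -2.312 -2.868 -1.28
v -0.548 -4.352 -2.34
v -0.207 -3.71 -1.489
v -1.353 -3.093 -2.966
v -1.012 -2.451 -2.114
v -2.538 1.875 1.086
v -2.029 1.053 1.495
v -3.962 1.605 2.314
v -1.854 1.527 1.802
v -1.896 2.111 1.883
v -2.142 2.621 1.71
v -2.513 2.894 1.339
v -2.892 2.843 0.888
v -3.159 2.485 0.5
v -3.229 1.934 0.297
v -3.079 1.363 0.346
v -2.757 0.956 0.629
v -2.366 0.84 1.057
v -0.606 -4.693 0.975
v 0.226 -3.94 2.47
v -1.232 -3.902 0.924
v -0.4 -3.148 2.419
v 0.08 -4.192 0.341
v 0.912 -3.438 1.836
v -0.546 -3.4 0.29
v 0.286 -2.647 1.785
v -2.754 -0.245 -1.202
v -2.029 -0.703 -1.845
v -2.831 -1.697 -0.255
v -2.106 -2.155 -0.898
v -1.816 -1.352 -0.25
v -1.768 -0.454 -0.835
v -3.092 -1.946 -1.265
v -3.044 -1.048 -1.85
v -2.238 -1.754 -1.884
v -1.449 -1.387 -1.257
v -3.411 -1.013 -0.843
v -2.622 -0.646 -0.216
v -2.385 -0.346 -1.607
v -2.475 -2.054 -0.493
v -2.305 -1.581 -0.112
v -1.879 -1.851 -0.491
v -2.231 -0.2 -1.013
v -1.805 -0.47 -1.391
v -1.68 -0.851 -0.454
v -3.055 -1.93 -0.709
v -2.629 -2.2 -1.087
v -2.981 -0.549 -1.609
v -2.555 -0.819 -1.988
v -3.18 -1.549 -1.646
v -2.081 -1.234 -2.008
v -2.127 -2.087 -1.451
v -2.706 -1.964 -1.667
v -2.678 -1.437 -2.011
v -1.618 -1.018 -1.639
v -1.663 -1.872 -1.083
v -1.492 -1.4 -0.702
v -1.464 -0.872 -1.046
v -1.741 -1.636 -1.662
v -3.197 -0.528 -1.017
v -3.242 -1.382 -0.461
v -3.396 -1.528 -1.054
v -3.368 -1 -1.398
v -2.733 -0.313 -0.649
v -2.779 -1.166 -0.092
v -2.182 -0.963 -0.089
v -2.154 -0.436 -0.433
v -3.119 -0.764 -0.438
f 2 4 1
f 5 2 1
f 1 4 3
f 3 5 1
f 2 8 4
f 6 2 5
f 6 8 2
f 4 8 3
f 7 5 3
f 3 8 7
f 7 6 5
f 8 6 7
f 10 9 12
f 10 12 11
f 12 9 13
f 12 13 11
f 13 9 14
f 13 14 11
f 14 9 15
f 14 15 11
f 15 9 16
f 15 16 11
f 16 9 17
f 16 17 11
f 17 9 18
f 17 18 11
f 18 9 19
f 18 19 11
f 19 9 20
f 19 20 11
f 20 9 21
f 20 21 11
f 21 9 10
f 21 10 11
f 23 25 22
f 26 23 22
f 22 25 24
f 24 26 22
f 23 29 25
f 27 23 26
f 27 29 23
f 25 29 24
f 28 26 24
f 24 29 28
f 28 27 26
f 29 27 28
f 30 67 46
f 67 41 70
f 46 70 35
f 67 70 46
f 30 46 42
f 46 35 47
f 42 47 31
f 46 47 42
f 30 42 51
f 42 31 52
f 51 52 37
f 42 52 51
f 30 51 63
f 51 37 66
f 63 66 40
f 51 66 63
f 30 63 67
f 63 40 71
f 67 71 41
f 63 71 67
f 31 47 58
f 47 35 61
f 58 61 39
f 47 61 58
f 35 70 48
f 70 41 69
f 48 69 34
f 70 69 48
f 41 71 68
f 71 40 64
f 68 64 32
f 71 64 68
f 40 66 65
f 66 37 53
f 65 53 36
f 66 53 65
f 37 52 57
f 52 31 54
f 57 54 38
f 52 54 57
f 33 59 45
f 59 39 60
f 45 60 34
f 59 60 45
f 33 45 43
f 45 34 44
f 43 44 32
f 45 44 43
f 33 43 50
f 43 32 49
f 50 49 36
f 43 49 50
f 33 50 55
f 50 36 56
f 55 56 38
f 50 56 55
f 33 55 59
f 55 38 62
f 59 62 39
f 55 62 59
f 34 60 48
f 60 39 61
f 48 61 35
f 60 61 48
f 32 44 68
f 44 34 69
f 68 69 41
f 44 69 68
f 36 49 65
f 49 32 64
f 65 64 40
f 49 64 65
f 38 56 57
f 56 36 53
f 57 53 37
f 56 53 57
f 39 62 58
f 62 38 54
f 58 54 31
f 62 54 58



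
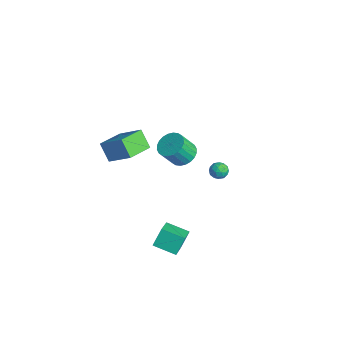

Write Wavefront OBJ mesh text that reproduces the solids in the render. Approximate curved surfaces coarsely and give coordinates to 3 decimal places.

v 2.193 -1.616 -4.359
v 3.627 -2.588 -3.302
v 1.911 -0.911 -3.328
v 3.345 -1.884 -2.271
v 3.215 -0.576 -4.789
v 4.649 -1.549 -3.732
v 2.933 0.128 -3.758
v 4.367 -0.844 -2.701
v 0.916 0.659 1.847
v 1.599 0.155 1.491
v 1.626 -0.703 2.758
v 0.944 -0.199 3.113
v 1.783 0.412 1.661
v 1.81 -0.446 2.928
v 1.835 0.706 1.859
v 1.862 -0.151 3.126
v 1.747 0.994 2.056
v 1.774 0.136 3.322
v 1.533 1.23 2.22
v 1.56 0.373 3.487
v 1.225 1.38 2.328
v 1.252 0.522 3.595
v 0.87 1.419 2.362
v 0.897 0.562 3.629
v 0.522 1.343 2.318
v 0.549 0.486 3.585
v 0.234 1.163 2.202
v 0.261 0.305 3.469
v 0.05 0.906 2.032
v 0.077 0.048 3.299
v -0.002 0.611 1.834
v 0.025 -0.246 3.101
v 0.086 0.324 1.638
v 0.113 -0.534 2.904
v 0.3 0.087 1.473
v 0.327 -0.77 2.74
v 0.608 -0.062 1.365
v 0.635 -0.92 2.632
v 0.963 -0.102 1.331
v 0.99 -0.959 2.598
v 1.311 -0.026 1.375
v 1.338 -0.883 2.642
v -4.683 -2.363 -0.626
v -3.309 -1.509 0.568
v -5.468 -0.701 -0.91
v -4.094 0.152 0.283
v -3.826 -2.152 -1.763
v -2.452 -1.299 -0.57
v -4.611 -0.491 -2.048
v -3.237 0.363 -0.854
v -0.593 4.016 -2.219
v 0.057 4.016 -2.273
v -0.537 3.204 -1.547
v 0.113 3.204 -1.601
v -0.189 3.696 -1.298
v -0.224 4.198 -1.713
v -0.256 3.022 -2.107
v -0.291 3.524 -2.522
v 0.265 3.402 -2.204
v 0.306 3.818 -1.704
v -0.786 3.402 -2.116
v -0.745 3.818 -1.616
v -0.273 4.087 -2.305
v -0.207 3.133 -1.515
v -0.385 3.422 -1.337
v -0.003 3.422 -1.369
v -0.438 4.194 -1.976
v -0.056 4.194 -2.008
v -0.2 4.006 -1.435
v -0.424 3.026 -1.812
v -0.042 3.026 -1.844
v -0.477 3.798 -2.451
v -0.095 3.798 -2.483
v -0.28 3.214 -2.385
v 0.231 3.726 -2.296
v 0.264 3.249 -1.901
v 0.047 3.142 -2.198
v 0.027 3.437 -2.442
v 0.256 3.971 -2.002
v 0.289 3.494 -1.607
v 0.111 3.783 -1.429
v 0.091 4.078 -1.673
v 0.378 3.61 -1.961
v -0.769 3.726 -2.213
v -0.736 3.249 -1.818
v -0.571 3.142 -2.147
v -0.591 3.437 -2.391
v -0.744 3.971 -1.919
v -0.711 3.494 -1.524
v -0.507 3.783 -1.378
v -0.527 4.078 -1.622
v -0.858 3.61 -1.859
f 2 4 1
f 5 2 1
f 1 4 3
f 3 5 1
f 2 8 4
f 6 2 5
f 6 8 2
f 4 8 3
f 7 5 3
f 3 8 7
f 7 6 5
f 8 6 7
f 10 9 13
f 10 13 11
f 11 13 14
f 11 14 12
f 13 9 15
f 13 15 14
f 14 15 16
f 14 16 12
f 15 9 17
f 15 17 16
f 16 17 18
f 16 18 12
f 17 9 19
f 17 19 18
f 18 19 20
f 18 20 12
f 19 9 21
f 19 21 20
f 20 21 22
f 20 22 12
f 21 9 23
f 21 23 22
f 22 23 24
f 22 24 12
f 23 9 25
f 23 25 24
f 24 25 26
f 24 26 12
f 25 9 27
f 25 27 26
f 26 27 28
f 26 28 12
f 27 9 29
f 27 29 28
f 28 29 30
f 28 30 12
f 29 9 31
f 29 31 30
f 30 31 32
f 30 32 12
f 31 9 33
f 31 33 32
f 32 33 34
f 32 34 12
f 33 9 35
f 33 35 34
f 34 35 36
f 34 36 12
f 35 9 37
f 35 37 36
f 36 37 38
f 36 38 12
f 37 9 39
f 37 39 38
f 38 39 40
f 38 40 12
f 39 9 41
f 39 41 40
f 40 41 42
f 40 42 12
f 41 9 10
f 41 10 42
f 42 10 11
f 42 11 12
f 44 46 43
f 47 44 43
f 43 46 45
f 45 47 43
f 44 50 46
f 48 44 47
f 48 50 44
f 46 50 45
f 49 47 45
f 45 50 49
f 49 48 47
f 50 48 49
f 51 88 67
f 88 62 91
f 67 91 56
f 88 91 67
f 51 67 63
f 67 56 68
f 63 68 52
f 67 68 63
f 51 63 72
f 63 52 73
f 72 73 58
f 63 73 72
f 51 72 84
f 72 58 87
f 84 87 61
f 72 87 84
f 51 84 88
f 84 61 92
f 88 92 62
f 84 92 88
f 52 68 79
f 68 56 82
f 79 82 60
f 68 82 79
f 56 91 69
f 91 62 90
f 69 90 55
f 91 90 69
f 62 92 89
f 92 61 85
f 89 85 53
f 92 85 89
f 61 87 86
f 87 58 74
f 86 74 57
f 87 74 86
f 58 73 78
f 73 52 75
f 78 75 59
f 73 75 78
f 54 80 66
f 80 60 81
f 66 81 55
f 80 81 66
f 54 66 64
f 66 55 65
f 64 65 53
f 66 65 64
f 54 64 71
f 64 53 70
f 71 70 57
f 64 70 71
f 54 71 76
f 71 57 77
f 76 77 59
f 71 77 76
f 54 76 80
f 76 59 83
f 80 83 60
f 76 83 80
f 55 81 69
f 81 60 82
f 69 82 56
f 81 82 69
f 53 65 89
f 65 55 90
f 89 90 62
f 65 90 89
f 57 70 86
f 70 53 85
f 86 85 61
f 70 85 86
f 59 77 78
f 77 57 74
f 78 74 58
f 77 74 78
f 60 83 79
f 83 59 75
f 79 75 52
f 83 75 79



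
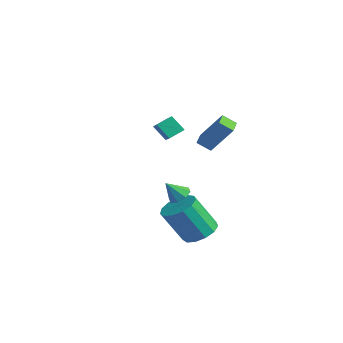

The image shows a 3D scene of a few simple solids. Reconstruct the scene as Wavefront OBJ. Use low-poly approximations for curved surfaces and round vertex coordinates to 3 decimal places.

v 3.283 -1.746 -2.043
v 3.745 -2.118 -2.255
v 3.137 -2.434 -1.157
v 3.907 -1.773 -1.96
v 3.704 -1.412 -1.714
v 3.254 -1.247 -1.66
v 2.821 -1.374 -1.83
v 2.659 -1.72 -2.125
v 2.863 -2.081 -2.372
v 3.312 -2.246 -2.425
v 2.4 0.495 0.143
v 2.009 -0.072 0.641
v 1.698 1.116 0.3
v 1.308 0.549 0.798
v 3.332 1.171 1.642
v 2.942 0.604 2.14
v 2.631 1.792 1.799
v 2.24 1.225 2.297
v 4.03 -1.05 -4.331
v 4.608 -0.425 -3.867
v 4.249 -1.445 -2.044
v 3.67 -2.07 -2.509
v 4.105 -0.212 -3.848
v 3.745 -1.233 -2.025
v 3.578 -0.266 -3.982
v 3.218 -1.287 -2.159
v 3.194 -0.568 -4.227
v 2.835 -1.589 -2.404
v 3.076 -1.023 -4.505
v 2.716 -2.044 -2.682
v 3.26 -1.487 -4.728
v 2.901 -2.508 -2.905
v 3.689 -1.812 -4.825
v 3.329 -2.832 -3.003
v 4.226 -1.894 -4.766
v 3.866 -2.915 -2.943
v 4.701 -1.709 -4.568
v 4.341 -2.73 -2.745
v 4.962 -1.314 -4.296
v 4.603 -2.335 -2.473
v 4.928 -0.835 -4.034
v 4.568 -1.856 -2.211
v -2.615 0.859 -0.887
v -3.181 0.453 -0.061
v -2.567 1.697 -0.441
v -3.132 1.291 0.385
v -1.688 0.549 -0.405
v -2.253 0.143 0.421
v -1.639 1.387 0.041
v -2.205 0.981 0.867
f 2 1 4
f 2 4 3
f 4 1 5
f 4 5 3
f 5 1 6
f 5 6 3
f 6 1 7
f 6 7 3
f 7 1 8
f 7 8 3
f 8 1 9
f 8 9 3
f 9 1 10
f 9 10 3
f 10 1 2
f 10 2 3
f 12 14 11
f 15 12 11
f 11 14 13
f 13 15 11
f 12 18 14
f 16 12 15
f 16 18 12
f 14 18 13
f 17 15 13
f 13 18 17
f 17 16 15
f 18 16 17
f 20 19 23
f 20 23 21
f 21 23 24
f 21 24 22
f 23 19 25
f 23 25 24
f 24 25 26
f 24 26 22
f 25 19 27
f 25 27 26
f 26 27 28
f 26 28 22
f 27 19 29
f 27 29 28
f 28 29 30
f 28 30 22
f 29 19 31
f 29 31 30
f 30 31 32
f 30 32 22
f 31 19 33
f 31 33 32
f 32 33 34
f 32 34 22
f 33 19 35
f 33 35 34
f 34 35 36
f 34 36 22
f 35 19 37
f 35 37 36
f 36 37 38
f 36 38 22
f 37 19 39
f 37 39 38
f 38 39 40
f 38 40 22
f 39 19 41
f 39 41 40
f 40 41 42
f 40 42 22
f 41 19 20
f 41 20 42
f 42 20 21
f 42 21 22
f 44 46 43
f 47 44 43
f 43 46 45
f 45 47 43
f 44 50 46
f 48 44 47
f 48 50 44
f 46 50 45
f 49 47 45
f 45 50 49
f 49 48 47
f 50 48 49



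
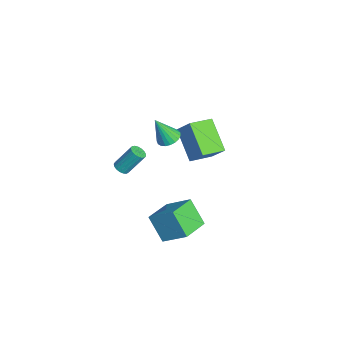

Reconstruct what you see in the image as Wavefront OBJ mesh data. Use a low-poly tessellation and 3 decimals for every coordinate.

v -3.358 -1.268 -0.296
v -2.656 -0.681 0.777
v -3.969 0.022 -0.603
v -3.268 0.609 0.47
v -1.732 -0.809 -1.61
v -1.031 -0.222 -0.537
v -2.344 0.481 -1.917
v -1.642 1.068 -0.844
v -3.838 -4.243 -3.677
v -3.343 -4.19 -3.729
v -3.308 -3.243 -2.415
v -3.802 -3.297 -2.363
v -3.434 -4.009 -3.857
v -3.399 -3.062 -2.543
v -3.618 -3.882 -3.943
v -3.582 -2.935 -2.629
v -3.851 -3.838 -3.969
v -3.816 -2.891 -2.655
v -4.082 -3.886 -3.928
v -4.047 -2.94 -2.614
v -4.257 -4.017 -3.829
v -4.221 -3.07 -2.515
v -4.335 -4.199 -3.696
v -4.3 -3.252 -2.381
v -4.3 -4.392 -3.558
v -4.265 -3.445 -2.244
v -4.159 -4.55 -3.447
v -4.123 -3.604 -2.133
v -3.944 -4.638 -3.39
v -3.909 -3.692 -2.075
v -3.705 -4.636 -3.398
v -3.669 -3.689 -2.084
v -3.496 -4.544 -3.47
v -3.461 -3.597 -2.156
v -3.366 -4.383 -3.589
v -3.33 -3.436 -2.275
v -0.421 -2.104 1.735
v 0.203 -1.862 1.856
v -0.439 -2.816 3.245
v 0.039 -1.653 1.953
v -0.204 -1.522 2.012
v -0.485 -1.492 2.022
v -0.755 -1.567 1.983
v -0.967 -1.735 1.902
v -1.084 -1.968 1.791
v -1.087 -2.223 1.67
v -0.974 -2.459 1.561
v -0.766 -2.632 1.482
v -0.498 -2.715 1.446
v -0.217 -2.692 1.46
v 0.03 -2.567 1.522
v 0.198 -2.363 1.621
v 0.259 -2.113 1.739
v 3.614 -2.982 -3.036
v 2.781 -3.586 -1.72
v 2.35 -1.885 -3.332
v 1.517 -2.488 -2.017
v 4.363 -1.852 -2.043
v 3.53 -2.455 -0.728
v 3.099 -0.754 -2.34
v 2.266 -1.358 -1.024
f 2 4 1
f 5 2 1
f 1 4 3
f 3 5 1
f 2 8 4
f 6 2 5
f 6 8 2
f 4 8 3
f 7 5 3
f 3 8 7
f 7 6 5
f 8 6 7
f 10 9 13
f 10 13 11
f 11 13 14
f 11 14 12
f 13 9 15
f 13 15 14
f 14 15 16
f 14 16 12
f 15 9 17
f 15 17 16
f 16 17 18
f 16 18 12
f 17 9 19
f 17 19 18
f 18 19 20
f 18 20 12
f 19 9 21
f 19 21 20
f 20 21 22
f 20 22 12
f 21 9 23
f 21 23 22
f 22 23 24
f 22 24 12
f 23 9 25
f 23 25 24
f 24 25 26
f 24 26 12
f 25 9 27
f 25 27 26
f 26 27 28
f 26 28 12
f 27 9 29
f 27 29 28
f 28 29 30
f 28 30 12
f 29 9 31
f 29 31 30
f 30 31 32
f 30 32 12
f 31 9 33
f 31 33 32
f 32 33 34
f 32 34 12
f 33 9 35
f 33 35 34
f 34 35 36
f 34 36 12
f 35 9 10
f 35 10 36
f 36 10 11
f 36 11 12
f 38 37 40
f 38 40 39
f 40 37 41
f 40 41 39
f 41 37 42
f 41 42 39
f 42 37 43
f 42 43 39
f 43 37 44
f 43 44 39
f 44 37 45
f 44 45 39
f 45 37 46
f 45 46 39
f 46 37 47
f 46 47 39
f 47 37 48
f 47 48 39
f 48 37 49
f 48 49 39
f 49 37 50
f 49 50 39
f 50 37 51
f 50 51 39
f 51 37 52
f 51 52 39
f 52 37 53
f 52 53 39
f 53 37 38
f 53 38 39
f 55 57 54
f 58 55 54
f 54 57 56
f 56 58 54
f 55 61 57
f 59 55 58
f 59 61 55
f 57 61 56
f 60 58 56
f 56 61 60
f 60 59 58
f 61 59 60



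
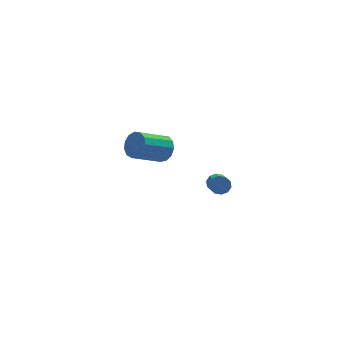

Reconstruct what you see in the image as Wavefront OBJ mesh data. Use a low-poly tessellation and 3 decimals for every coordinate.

v 3.246 -2.91 3.092
v 3.607 -3.189 2.702
v 3.414 -4.808 3.677
v 3.054 -4.53 4.068
v 3.817 -3.05 2.973
v 3.625 -4.669 3.949
v 3.81 -2.858 3.291
v 3.618 -4.477 4.266
v 3.587 -2.686 3.532
v 3.395 -4.305 4.507
v 3.234 -2.6 3.606
v 3.042 -4.219 4.581
v 2.886 -2.632 3.483
v 2.693 -4.251 4.458
v 2.675 -2.771 3.211
v 2.483 -4.39 4.187
v 2.682 -2.963 2.894
v 2.49 -4.582 3.869
v 2.905 -3.135 2.653
v 2.713 -4.754 3.628
v 3.258 -3.221 2.579
v 3.066 -4.84 3.554
v 1.501 3.503 1.717
v 1.989 2.836 2.143
v 0.227 2.19 3.15
v -0.261 2.857 2.723
v 2.012 3.257 2.453
v 0.25 2.611 3.46
v 1.873 3.757 2.53
v 0.111 3.11 3.537
v 1.616 4.176 2.349
v -0.146 3.529 3.356
v 1.322 4.381 1.966
v -0.44 3.734 2.973
v 1.085 4.308 1.505
v -0.677 3.661 2.512
v 0.98 3.979 1.11
v -0.782 3.332 2.117
v 1.041 3.499 0.908
v -0.721 2.853 1.915
v 1.247 3.021 0.963
v -0.515 2.374 1.97
v 1.535 2.695 1.257
v -0.227 2.049 2.264
v 1.811 2.627 1.697
v 0.049 1.98 2.704
f 2 1 5
f 2 5 3
f 3 5 6
f 3 6 4
f 5 1 7
f 5 7 6
f 6 7 8
f 6 8 4
f 7 1 9
f 7 9 8
f 8 9 10
f 8 10 4
f 9 1 11
f 9 11 10
f 10 11 12
f 10 12 4
f 11 1 13
f 11 13 12
f 12 13 14
f 12 14 4
f 13 1 15
f 13 15 14
f 14 15 16
f 14 16 4
f 15 1 17
f 15 17 16
f 16 17 18
f 16 18 4
f 17 1 19
f 17 19 18
f 18 19 20
f 18 20 4
f 19 1 21
f 19 21 20
f 20 21 22
f 20 22 4
f 21 1 2
f 21 2 22
f 22 2 3
f 22 3 4
f 24 23 27
f 24 27 25
f 25 27 28
f 25 28 26
f 27 23 29
f 27 29 28
f 28 29 30
f 28 30 26
f 29 23 31
f 29 31 30
f 30 31 32
f 30 32 26
f 31 23 33
f 31 33 32
f 32 33 34
f 32 34 26
f 33 23 35
f 33 35 34
f 34 35 36
f 34 36 26
f 35 23 37
f 35 37 36
f 36 37 38
f 36 38 26
f 37 23 39
f 37 39 38
f 38 39 40
f 38 40 26
f 39 23 41
f 39 41 40
f 40 41 42
f 40 42 26
f 41 23 43
f 41 43 42
f 42 43 44
f 42 44 26
f 43 23 45
f 43 45 44
f 44 45 46
f 44 46 26
f 45 23 24
f 45 24 46
f 46 24 25
f 46 25 26



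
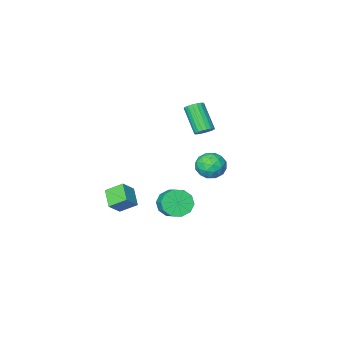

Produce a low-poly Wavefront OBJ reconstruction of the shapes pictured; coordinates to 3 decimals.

v 0.986 -2.899 -4.645
v 0.632 -3.932 -4.018
v 0.226 -2.255 -4.013
v -0.128 -3.289 -3.386
v 1.768 -2.711 -3.894
v 1.414 -3.745 -3.267
v 1.008 -2.068 -3.262
v 0.654 -3.101 -2.635
v 0.883 2.528 -1.089
v 1.418 2.796 -1.734
v 1.632 3.66 -1.197
v 1.097 3.392 -0.551
v 0.919 2.986 -1.839
v 1.133 3.85 -1.302
v 0.406 3 -1.658
v 0.621 3.864 -1.121
v 0.076 2.834 -1.259
v 0.29 3.699 -0.722
v 0.053 2.551 -0.795
v 0.268 3.416 -0.258
v 0.348 2.26 -0.443
v 0.562 3.124 0.094
v 0.847 2.07 -0.338
v 1.061 2.934 0.199
v 1.359 2.056 -0.519
v 1.574 2.92 0.018
v 1.69 2.221 -0.918
v 1.904 3.086 -0.381
v 1.712 2.504 -1.382
v 1.927 3.369 -0.845
v -2.148 0.73 2.496
v -1.589 0.735 2.536
v -1.674 -0.485 3.884
v -2.232 -0.49 3.844
v -1.657 0.915 2.694
v -1.742 -0.305 4.042
v -1.823 1.058 2.813
v -1.908 -0.162 4.161
v -2.053 1.136 2.87
v -2.138 -0.084 4.218
v -2.301 1.134 2.852
v -2.386 -0.086 4.2
v -2.52 1.052 2.764
v -2.604 -0.168 4.112
v -2.664 0.906 2.623
v -2.749 -0.314 3.971
v -2.706 0.725 2.456
v -2.791 -0.495 3.804
v -2.638 0.545 2.298
v -2.723 -0.675 3.646
v -2.472 0.402 2.179
v -2.557 -0.818 3.527
v -2.242 0.324 2.122
v -2.327 -0.896 3.47
v -1.994 0.326 2.14
v -2.079 -0.894 3.488
v -1.776 0.408 2.228
v -1.86 -0.812 3.576
v -1.631 0.554 2.369
v -1.716 -0.666 3.717
v -3.332 0.906 -0.118
v -2.542 0.647 0.262
v -3.058 0.033 -1.282
v -2.268 -0.226 -0.902
v -3.062 -0.489 -0.531
v -3.231 0.05 0.188
v -2.369 0.63 -1.208
v -2.538 1.169 -0.489
v -1.946 0.476 -0.411
v -2.375 -0.216 0.007
v -3.225 0.896 -1.027
v -3.654 0.204 -0.609
v -2.961 0.853 0.174
v -2.639 -0.173 -1.194
v -3.106 -0.328 -0.976
v -2.641 -0.48 -0.753
v -3.366 0.502 0.13
v -2.902 0.35 0.354
v -3.207 -0.318 -0.112
v -2.698 0.33 -1.374
v -2.234 0.178 -1.15
v -2.959 1.16 -0.267
v -2.494 1.008 -0.044
v -2.393 0.998 -0.908
v -2.146 0.6 0.002
v -1.986 0.087 -0.682
v -2.045 0.59 -0.862
v -2.144 0.907 -0.44
v -2.398 0.194 0.248
v -2.237 -0.319 -0.436
v -2.704 -0.474 -0.219
v -2.803 -0.157 0.204
v -2.048 0.093 -0.148
v -3.363 0.999 -0.584
v -3.202 0.486 -1.268
v -2.797 0.837 -1.224
v -2.896 1.154 -0.801
v -3.614 0.593 -0.338
v -3.454 0.08 -1.022
v -3.456 -0.227 -0.58
v -3.555 0.09 -0.158
v -3.552 0.587 -0.872
f 2 4 1
f 5 2 1
f 1 4 3
f 3 5 1
f 2 8 4
f 6 2 5
f 6 8 2
f 4 8 3
f 7 5 3
f 3 8 7
f 7 6 5
f 8 6 7
f 10 9 13
f 10 13 11
f 11 13 14
f 11 14 12
f 13 9 15
f 13 15 14
f 14 15 16
f 14 16 12
f 15 9 17
f 15 17 16
f 16 17 18
f 16 18 12
f 17 9 19
f 17 19 18
f 18 19 20
f 18 20 12
f 19 9 21
f 19 21 20
f 20 21 22
f 20 22 12
f 21 9 23
f 21 23 22
f 22 23 24
f 22 24 12
f 23 9 25
f 23 25 24
f 24 25 26
f 24 26 12
f 25 9 27
f 25 27 26
f 26 27 28
f 26 28 12
f 27 9 29
f 27 29 28
f 28 29 30
f 28 30 12
f 29 9 10
f 29 10 30
f 30 10 11
f 30 11 12
f 32 31 35
f 32 35 33
f 33 35 36
f 33 36 34
f 35 31 37
f 35 37 36
f 36 37 38
f 36 38 34
f 37 31 39
f 37 39 38
f 38 39 40
f 38 40 34
f 39 31 41
f 39 41 40
f 40 41 42
f 40 42 34
f 41 31 43
f 41 43 42
f 42 43 44
f 42 44 34
f 43 31 45
f 43 45 44
f 44 45 46
f 44 46 34
f 45 31 47
f 45 47 46
f 46 47 48
f 46 48 34
f 47 31 49
f 47 49 48
f 48 49 50
f 48 50 34
f 49 31 51
f 49 51 50
f 50 51 52
f 50 52 34
f 51 31 53
f 51 53 52
f 52 53 54
f 52 54 34
f 53 31 55
f 53 55 54
f 54 55 56
f 54 56 34
f 55 31 57
f 55 57 56
f 56 57 58
f 56 58 34
f 57 31 59
f 57 59 58
f 58 59 60
f 58 60 34
f 59 31 32
f 59 32 60
f 60 32 33
f 60 33 34
f 61 98 77
f 98 72 101
f 77 101 66
f 98 101 77
f 61 77 73
f 77 66 78
f 73 78 62
f 77 78 73
f 61 73 82
f 73 62 83
f 82 83 68
f 73 83 82
f 61 82 94
f 82 68 97
f 94 97 71
f 82 97 94
f 61 94 98
f 94 71 102
f 98 102 72
f 94 102 98
f 62 78 89
f 78 66 92
f 89 92 70
f 78 92 89
f 66 101 79
f 101 72 100
f 79 100 65
f 101 100 79
f 72 102 99
f 102 71 95
f 99 95 63
f 102 95 99
f 71 97 96
f 97 68 84
f 96 84 67
f 97 84 96
f 68 83 88
f 83 62 85
f 88 85 69
f 83 85 88
f 64 90 76
f 90 70 91
f 76 91 65
f 90 91 76
f 64 76 74
f 76 65 75
f 74 75 63
f 76 75 74
f 64 74 81
f 74 63 80
f 81 80 67
f 74 80 81
f 64 81 86
f 81 67 87
f 86 87 69
f 81 87 86
f 64 86 90
f 86 69 93
f 90 93 70
f 86 93 90
f 65 91 79
f 91 70 92
f 79 92 66
f 91 92 79
f 63 75 99
f 75 65 100
f 99 100 72
f 75 100 99
f 67 80 96
f 80 63 95
f 96 95 71
f 80 95 96
f 69 87 88
f 87 67 84
f 88 84 68
f 87 84 88
f 70 93 89
f 93 69 85
f 89 85 62
f 93 85 89



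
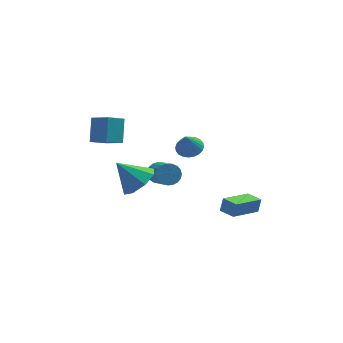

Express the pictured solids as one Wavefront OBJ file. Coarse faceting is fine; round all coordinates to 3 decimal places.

v 2.779 -1.852 -1.508
v 2.961 -1.657 -0.743
v 2.214 -1.128 -1.558
v 2.396 -0.933 -0.793
v 4.224 -0.767 -2.127
v 4.406 -0.572 -1.362
v 3.659 -0.043 -2.177
v 3.841 0.152 -1.412
v 1.275 3.542 -0.061
v 2 3.631 0.148
v 0.985 3.078 1.141
v 1.885 3.895 0.222
v 1.678 4.104 0.253
v 1.409 4.228 0.236
v 1.12 4.248 0.174
v 0.854 4.16 0.076
v 0.652 3.977 -0.043
v 0.546 3.729 -0.164
v 0.55 3.452 -0.27
v 0.664 3.189 -0.344
v 0.872 2.979 -0.375
v 1.141 2.855 -0.358
v 1.43 2.835 -0.296
v 1.696 2.924 -0.198
v 1.897 3.106 -0.079
v 2.004 3.354 0.043
v -0.671 0.406 0.467
v -0.222 0.739 0.818
v 0.1 -0.673 1.745
v -0.349 -1.006 1.393
v -0.451 0.782 0.963
v -0.129 -0.631 1.89
v -0.718 0.76 1.022
v -0.396 -0.653 1.949
v -0.977 0.677 0.985
v -0.655 -0.736 1.912
v -1.183 0.547 0.859
v -0.861 -0.866 1.785
v -1.301 0.392 0.664
v -0.978 -1.02 1.591
v -1.309 0.241 0.436
v -0.987 -1.172 1.363
v -1.208 0.117 0.213
v -0.885 -1.295 1.14
v -1.013 0.044 0.034
v -0.691 -1.368 0.96
v -0.759 0.034 -0.071
v -0.437 -1.379 0.856
v -0.491 0.087 -0.082
v -0.168 -1.325 0.845
v -0.253 0.196 0.001
v 0.069 -1.216 0.928
v -0.088 0.342 0.165
v 0.235 -1.071 1.092
v -0.023 0.498 0.381
v 0.299 -0.914 1.308
v -0.071 0.639 0.612
v 0.252 -0.774 1.539
v -4.055 1.705 2.195
v -3.872 2.655 3.342
v -3.199 2.188 1.659
v -3.016 3.138 2.805
v -3.264 0.902 2.735
v -3.081 1.852 3.881
v -2.408 1.385 2.198
v -2.225 2.335 3.345
v -1.987 -2.501 2.163
v -1.293 -2.834 2.877
v -3.053 -2.119 3.377
v -1.208 -2.053 2.706
v -1.579 -1.535 2.217
v -2.19 -1.583 1.696
v -2.681 -2.168 1.449
v -2.766 -2.949 1.62
v -2.395 -3.467 2.109
v -1.785 -3.419 2.63
f 2 4 1
f 5 2 1
f 1 4 3
f 3 5 1
f 2 8 4
f 6 2 5
f 6 8 2
f 4 8 3
f 7 5 3
f 3 8 7
f 7 6 5
f 8 6 7
f 10 9 12
f 10 12 11
f 12 9 13
f 12 13 11
f 13 9 14
f 13 14 11
f 14 9 15
f 14 15 11
f 15 9 16
f 15 16 11
f 16 9 17
f 16 17 11
f 17 9 18
f 17 18 11
f 18 9 19
f 18 19 11
f 19 9 20
f 19 20 11
f 20 9 21
f 20 21 11
f 21 9 22
f 21 22 11
f 22 9 23
f 22 23 11
f 23 9 24
f 23 24 11
f 24 9 25
f 24 25 11
f 25 9 26
f 25 26 11
f 26 9 10
f 26 10 11
f 28 27 31
f 28 31 29
f 29 31 32
f 29 32 30
f 31 27 33
f 31 33 32
f 32 33 34
f 32 34 30
f 33 27 35
f 33 35 34
f 34 35 36
f 34 36 30
f 35 27 37
f 35 37 36
f 36 37 38
f 36 38 30
f 37 27 39
f 37 39 38
f 38 39 40
f 38 40 30
f 39 27 41
f 39 41 40
f 40 41 42
f 40 42 30
f 41 27 43
f 41 43 42
f 42 43 44
f 42 44 30
f 43 27 45
f 43 45 44
f 44 45 46
f 44 46 30
f 45 27 47
f 45 47 46
f 46 47 48
f 46 48 30
f 47 27 49
f 47 49 48
f 48 49 50
f 48 50 30
f 49 27 51
f 49 51 50
f 50 51 52
f 50 52 30
f 51 27 53
f 51 53 52
f 52 53 54
f 52 54 30
f 53 27 55
f 53 55 54
f 54 55 56
f 54 56 30
f 55 27 57
f 55 57 56
f 56 57 58
f 56 58 30
f 57 27 28
f 57 28 58
f 58 28 29
f 58 29 30
f 60 62 59
f 63 60 59
f 59 62 61
f 61 63 59
f 60 66 62
f 64 60 63
f 64 66 60
f 62 66 61
f 65 63 61
f 61 66 65
f 65 64 63
f 66 64 65
f 68 67 70
f 68 70 69
f 70 67 71
f 70 71 69
f 71 67 72
f 71 72 69
f 72 67 73
f 72 73 69
f 73 67 74
f 73 74 69
f 74 67 75
f 74 75 69
f 75 67 76
f 75 76 69
f 76 67 68
f 76 68 69



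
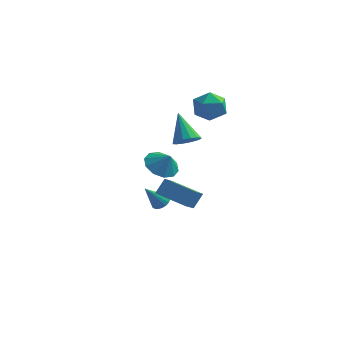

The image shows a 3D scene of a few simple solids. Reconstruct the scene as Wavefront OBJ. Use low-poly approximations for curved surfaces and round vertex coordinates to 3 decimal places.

v -0.499 0.808 -0.849
v 0.001 -0.001 -1.382
v 0.139 0.612 0.049
v 0.342 0.568 -1.5
v 0.361 1.229 -1.369
v 0.052 1.729 -1.041
v -0.468 1.877 -0.639
v -1 1.617 -0.317
v -1.341 1.048 -0.199
v -1.36 0.388 -0.329
v -1.051 -0.113 -0.658
v -0.531 -0.261 -1.06
v 1.376 -4.32 -0.21
v 1.673 -3.744 0.654
v 1.265 -2.983 -1.063
v 1.562 -2.407 -0.2
v 3.198 -4.493 -0.72
v 3.495 -3.917 0.143
v 3.087 -3.156 -1.574
v 3.384 -2.58 -0.71
v -0.842 1.505 -4.25
v -0.529 0.995 -4.41
v -1.478 0.695 -2.91
v -0.36 1.115 -4.257
v -0.275 1.304 -4.103
v -0.288 1.527 -3.974
v -0.396 1.746 -3.893
v -0.582 1.924 -3.874
v -0.813 2.029 -3.92
v -1.049 2.044 -4.022
v -1.249 1.965 -4.165
v -1.379 1.807 -4.322
v -1.416 1.597 -4.466
v -1.354 1.371 -4.574
v -1.203 1.168 -4.625
v -0.99 1.024 -4.611
v -0.752 0.962 -4.535
v 0.948 1.055 1.209
v 1.567 1.622 1.247
v 0.032 1.945 2.851
v 1.268 1.798 0.985
v 0.884 1.776 0.783
v 0.517 1.56 0.695
v 0.265 1.209 0.745
v 0.197 0.816 0.919
v 0.33 0.488 1.171
v 0.628 0.311 1.434
v 1.012 0.334 1.636
v 1.379 0.55 1.724
v 1.631 0.901 1.674
v 1.699 1.294 1.499
v 0.925 2.617 2.978
v 1.266 3.159 3.878
v 2.294 1.481 3.142
v 2.635 2.023 4.042
v 1.7 1.437 4.072
v 0.854 2.138 3.97
v 2.706 2.502 3.05
v 1.86 3.203 2.948
v 2.367 3.087 3.922
v 1.745 2.429 4.554
v 1.815 2.211 2.466
v 1.193 1.553 3.098
f 2 1 4
f 2 4 3
f 4 1 5
f 4 5 3
f 5 1 6
f 5 6 3
f 6 1 7
f 6 7 3
f 7 1 8
f 7 8 3
f 8 1 9
f 8 9 3
f 9 1 10
f 9 10 3
f 10 1 11
f 10 11 3
f 11 1 12
f 11 12 3
f 12 1 2
f 12 2 3
f 14 16 13
f 17 14 13
f 13 16 15
f 15 17 13
f 14 20 16
f 18 14 17
f 18 20 14
f 16 20 15
f 19 17 15
f 15 20 19
f 19 18 17
f 20 18 19
f 22 21 24
f 22 24 23
f 24 21 25
f 24 25 23
f 25 21 26
f 25 26 23
f 26 21 27
f 26 27 23
f 27 21 28
f 27 28 23
f 28 21 29
f 28 29 23
f 29 21 30
f 29 30 23
f 30 21 31
f 30 31 23
f 31 21 32
f 31 32 23
f 32 21 33
f 32 33 23
f 33 21 34
f 33 34 23
f 34 21 35
f 34 35 23
f 35 21 36
f 35 36 23
f 36 21 37
f 36 37 23
f 37 21 22
f 37 22 23
f 39 38 41
f 39 41 40
f 41 38 42
f 41 42 40
f 42 38 43
f 42 43 40
f 43 38 44
f 43 44 40
f 44 38 45
f 44 45 40
f 45 38 46
f 45 46 40
f 46 38 47
f 46 47 40
f 47 38 48
f 47 48 40
f 48 38 49
f 48 49 40
f 49 38 50
f 49 50 40
f 50 38 51
f 50 51 40
f 51 38 39
f 51 39 40
f 52 63 57
f 52 57 53
f 52 53 59
f 52 59 62
f 52 62 63
f 53 57 61
f 57 63 56
f 63 62 54
f 62 59 58
f 59 53 60
f 55 61 56
f 55 56 54
f 55 54 58
f 55 58 60
f 55 60 61
f 56 61 57
f 54 56 63
f 58 54 62
f 60 58 59
f 61 60 53



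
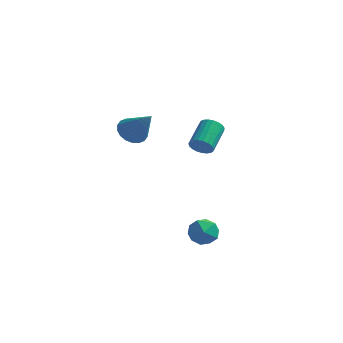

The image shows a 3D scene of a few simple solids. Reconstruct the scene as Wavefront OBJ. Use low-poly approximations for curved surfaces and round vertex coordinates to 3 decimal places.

v 1.646 -2.047 -2.067
v 2.245 -1.616 -1.79
v 2.475 -2.864 -2.59
v 3.074 -2.433 -2.313
v 2.616 -2.837 -1.814
v 2.103 -2.332 -1.491
v 2.617 -2.148 -2.889
v 2.104 -1.643 -2.566
v 2.845 -1.678 -2.298
v 2.844 -2.104 -1.634
v 1.876 -2.376 -2.746
v 1.875 -2.802 -2.082
v 0.263 2.868 -0.043
v 0.445 2.624 0.473
v 0.439 3.988 1.12
v 0.257 4.232 0.603
v 0.662 2.677 0.362
v 0.656 4.042 1.009
v 0.81 2.764 0.181
v 0.804 4.128 0.828
v 0.863 2.868 -0.039
v 0.857 4.233 0.608
v 0.812 2.973 -0.26
v 0.807 4.337 0.387
v 0.667 3.059 -0.444
v 0.661 4.424 0.203
v 0.452 3.113 -0.558
v 0.446 4.477 0.089
v 0.204 3.123 -0.583
v 0.198 4.488 0.064
v -0.034 3.09 -0.515
v -0.04 4.455 0.132
v -0.221 3.018 -0.365
v -0.226 4.383 0.282
v -0.323 2.921 -0.16
v -0.329 4.285 0.487
v -0.325 2.814 0.065
v -0.33 4.178 0.712
v -0.224 2.716 0.272
v -0.23 4.081 0.919
v -0.04 2.645 0.424
v -0.046 4.009 1.071
v 0.197 2.612 0.495
v 0.191 3.976 1.142
v -2.7 2.006 0.813
v -2.103 1.964 0.312
v -1.58 1.554 2.187
v -2.095 2.296 0.415
v -2.206 2.57 0.596
v -2.416 2.732 0.82
v -2.682 2.751 1.043
v -2.951 2.622 1.22
v -3.171 2.371 1.316
v -3.297 2.048 1.313
v -3.305 1.716 1.21
v -3.193 1.442 1.029
v -2.984 1.28 0.805
v -2.718 1.261 0.582
v -2.449 1.39 0.405
v -2.229 1.641 0.309
f 1 12 6
f 1 6 2
f 1 2 8
f 1 8 11
f 1 11 12
f 2 6 10
f 6 12 5
f 12 11 3
f 11 8 7
f 8 2 9
f 4 10 5
f 4 5 3
f 4 3 7
f 4 7 9
f 4 9 10
f 5 10 6
f 3 5 12
f 7 3 11
f 9 7 8
f 10 9 2
f 14 13 17
f 14 17 15
f 15 17 18
f 15 18 16
f 17 13 19
f 17 19 18
f 18 19 20
f 18 20 16
f 19 13 21
f 19 21 20
f 20 21 22
f 20 22 16
f 21 13 23
f 21 23 22
f 22 23 24
f 22 24 16
f 23 13 25
f 23 25 24
f 24 25 26
f 24 26 16
f 25 13 27
f 25 27 26
f 26 27 28
f 26 28 16
f 27 13 29
f 27 29 28
f 28 29 30
f 28 30 16
f 29 13 31
f 29 31 30
f 30 31 32
f 30 32 16
f 31 13 33
f 31 33 32
f 32 33 34
f 32 34 16
f 33 13 35
f 33 35 34
f 34 35 36
f 34 36 16
f 35 13 37
f 35 37 36
f 36 37 38
f 36 38 16
f 37 13 39
f 37 39 38
f 38 39 40
f 38 40 16
f 39 13 41
f 39 41 40
f 40 41 42
f 40 42 16
f 41 13 43
f 41 43 42
f 42 43 44
f 42 44 16
f 43 13 14
f 43 14 44
f 44 14 15
f 44 15 16
f 46 45 48
f 46 48 47
f 48 45 49
f 48 49 47
f 49 45 50
f 49 50 47
f 50 45 51
f 50 51 47
f 51 45 52
f 51 52 47
f 52 45 53
f 52 53 47
f 53 45 54
f 53 54 47
f 54 45 55
f 54 55 47
f 55 45 56
f 55 56 47
f 56 45 57
f 56 57 47
f 57 45 58
f 57 58 47
f 58 45 59
f 58 59 47
f 59 45 60
f 59 60 47
f 60 45 46
f 60 46 47

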